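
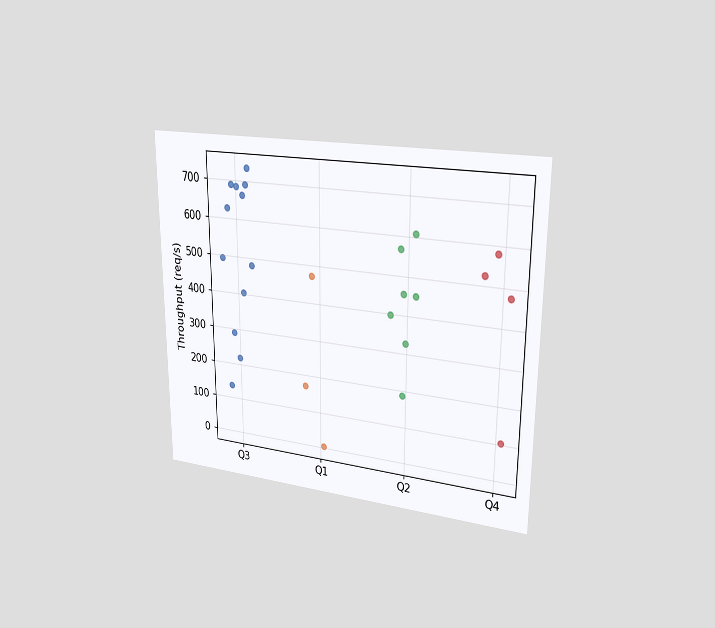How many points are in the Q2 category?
7

The chart is viewed slightly from the right. Counting the markers in the Q2 column gives 7.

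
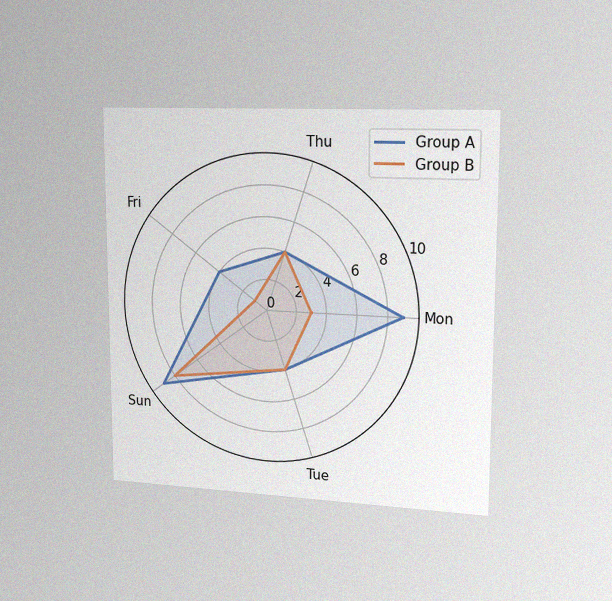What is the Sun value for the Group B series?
The chart is viewed slightly from the right, with some photo noise. On the Sun axis, Group B reaches 8.

8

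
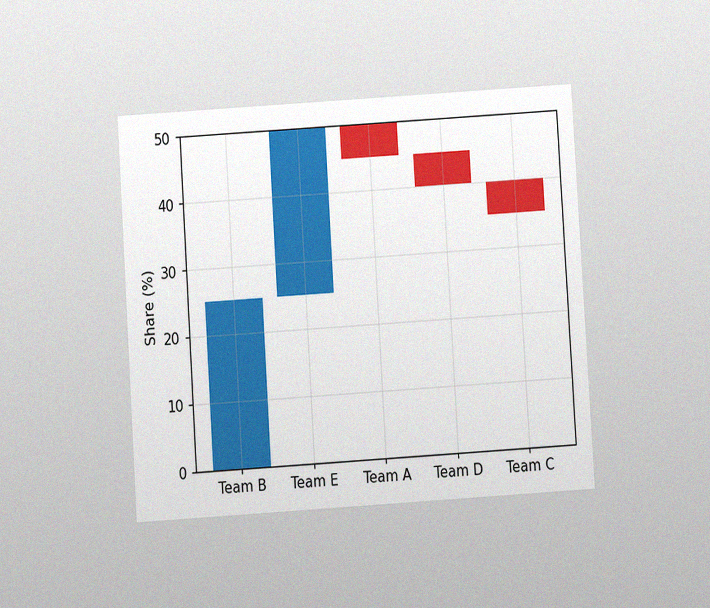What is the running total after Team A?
45%

The chart is tilted about 4° counter-clockwise and viewed at a slight angle, with some photo noise. After Team A the running total reaches 45%.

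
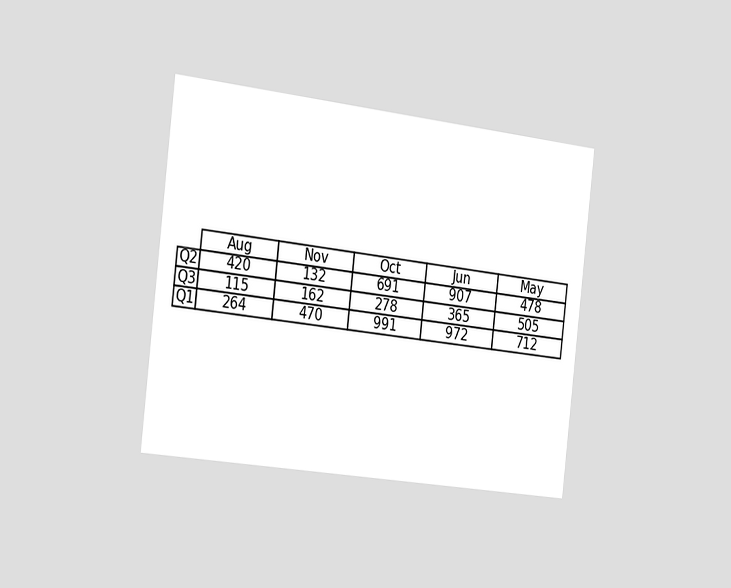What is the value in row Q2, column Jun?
The chart is tilted about 7° clockwise and viewed slightly from the left. The (Q2, Jun) cell reads 907.

907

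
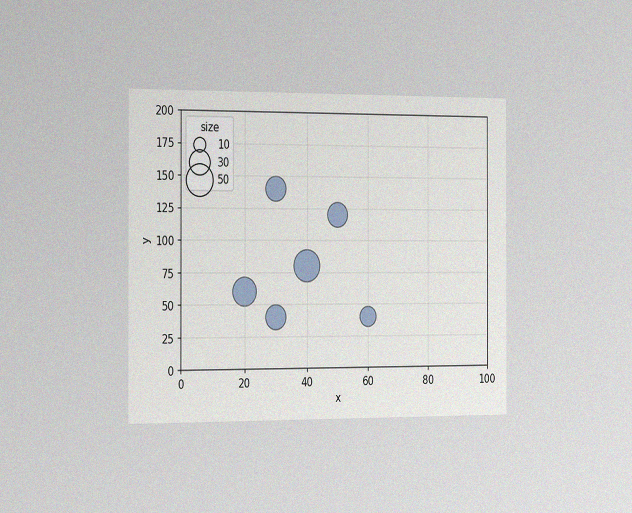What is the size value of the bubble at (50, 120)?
The chart is viewed slightly from the left, with some photo noise. Matching the bubble at (50, 120) against the size legend gives 30.

30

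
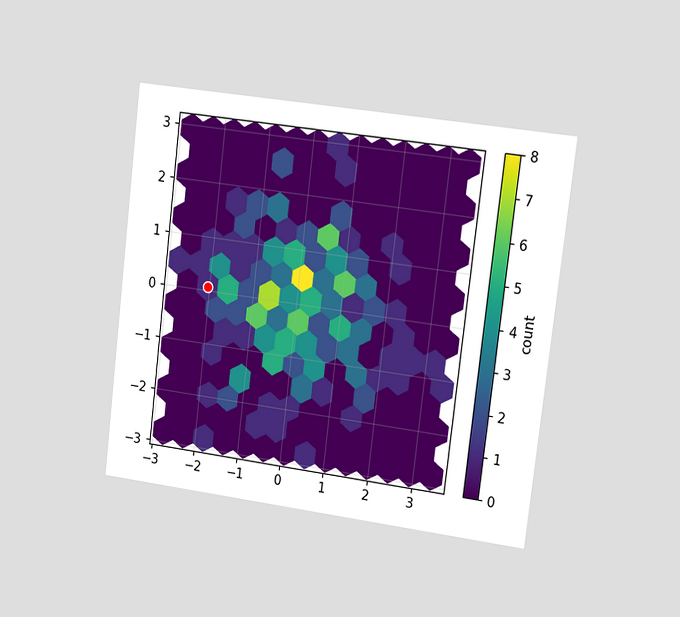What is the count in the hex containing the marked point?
1

The chart is tilted about 7° clockwise and viewed slightly from the right. The marked hex reads 1 on the colorbar.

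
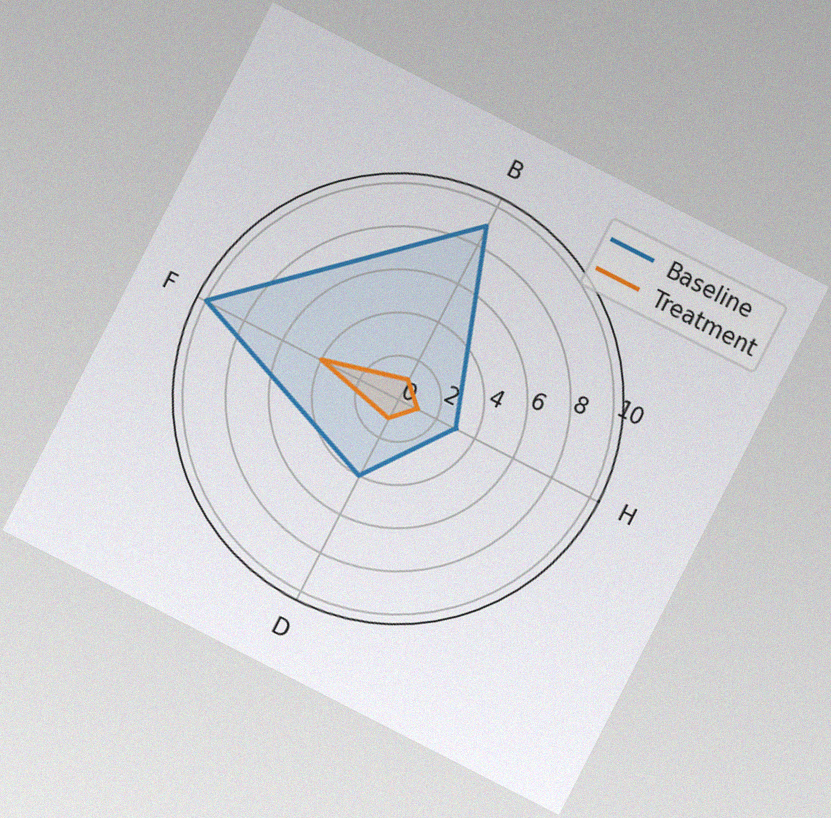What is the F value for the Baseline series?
10

The chart is tilted about 27° clockwise, with some photo noise. On the F axis, Baseline reaches 10.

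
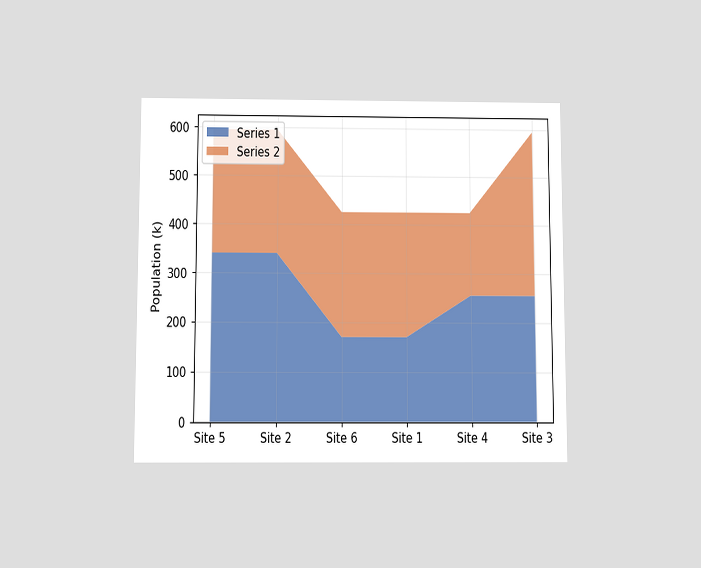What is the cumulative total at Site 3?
The chart is viewed slightly from below. The stacked total at Site 3 reaches 595k.

595k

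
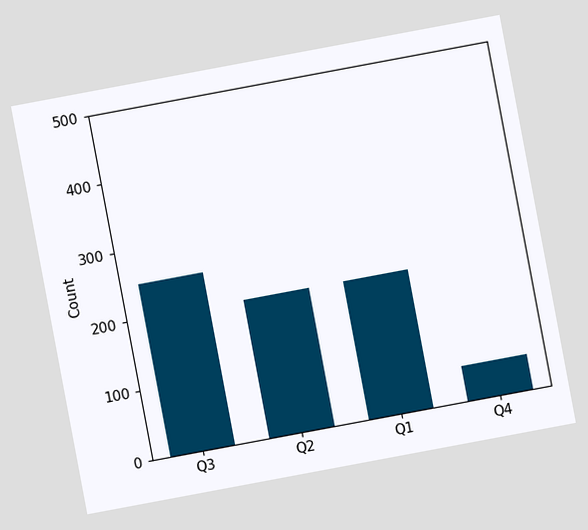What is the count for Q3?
250

The chart is tilted about 11° counter-clockwise. Reading along the chart's y-axis, the Q3 bar reaches 250.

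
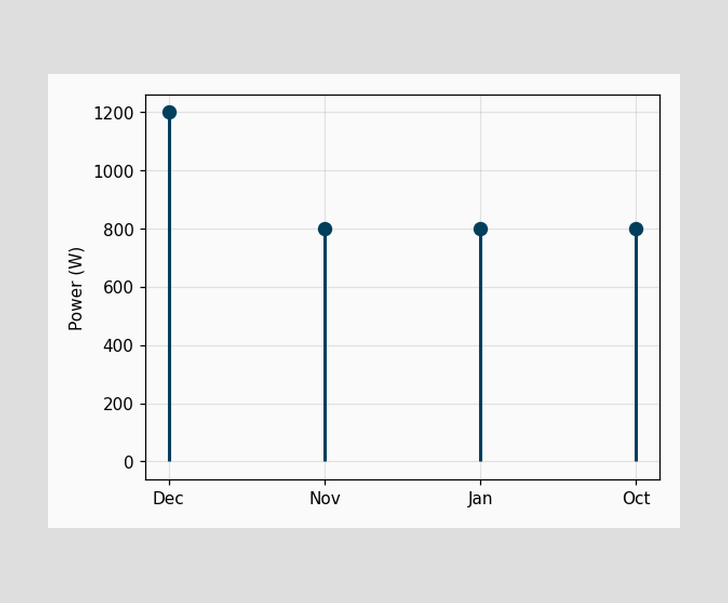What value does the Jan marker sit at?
800W

The Jan marker sits at 800W.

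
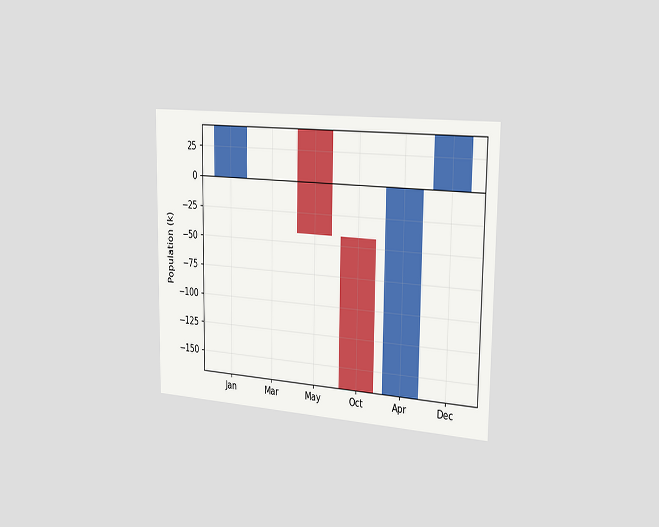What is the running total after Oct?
-168k

The chart is viewed slightly from the right. After Oct the running total reaches -168k.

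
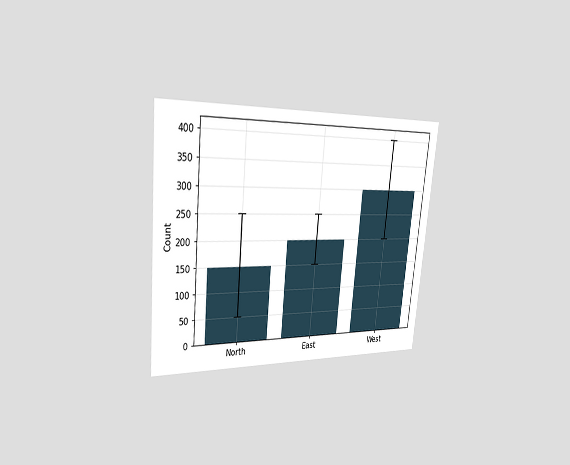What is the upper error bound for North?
250

The chart is tilted about 5° clockwise and viewed slightly from the left. The North bar's upper whisker reaches 250.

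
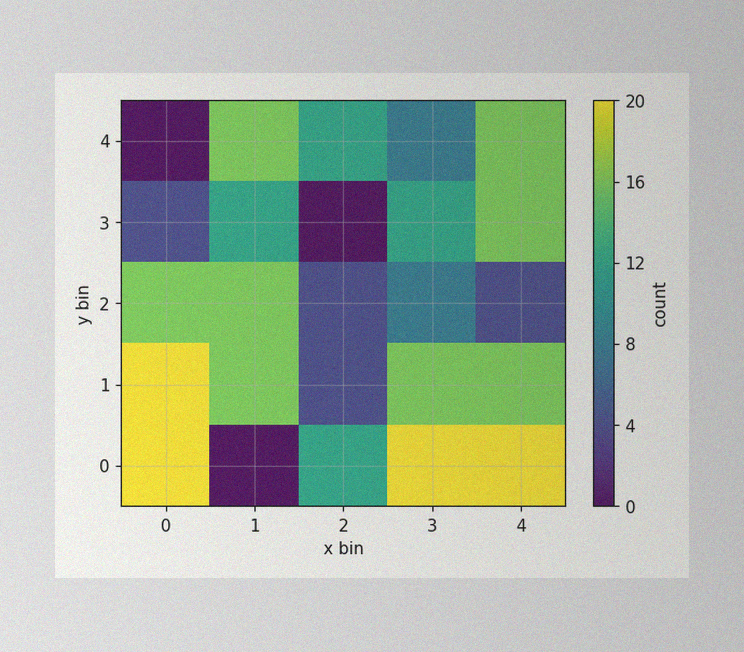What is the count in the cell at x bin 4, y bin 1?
The image has some photo noise and uneven lighting. Matching the cell (4, 1) against the colorbar gives 16.

16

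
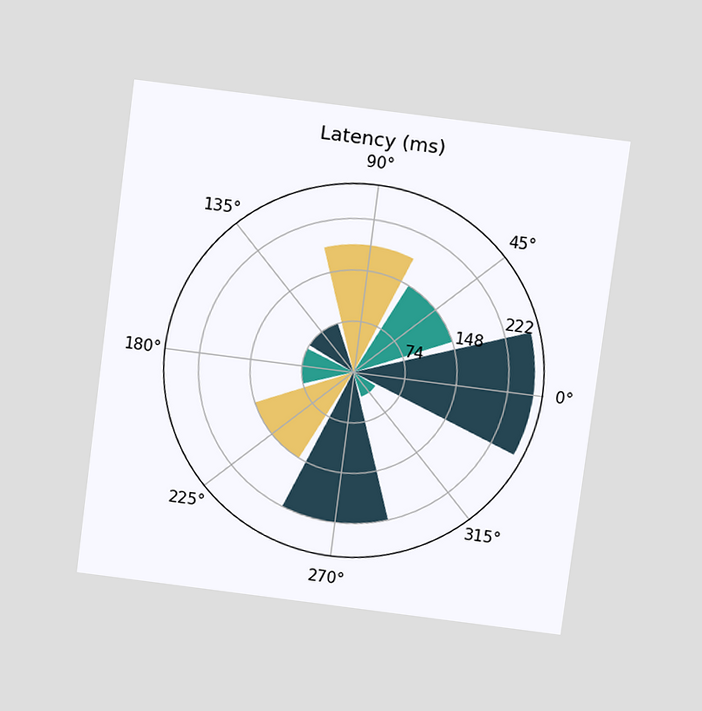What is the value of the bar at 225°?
The chart is tilted about 7° clockwise and viewed slightly from above. The bar at 225° reaches 148ms on the radial axis.

148ms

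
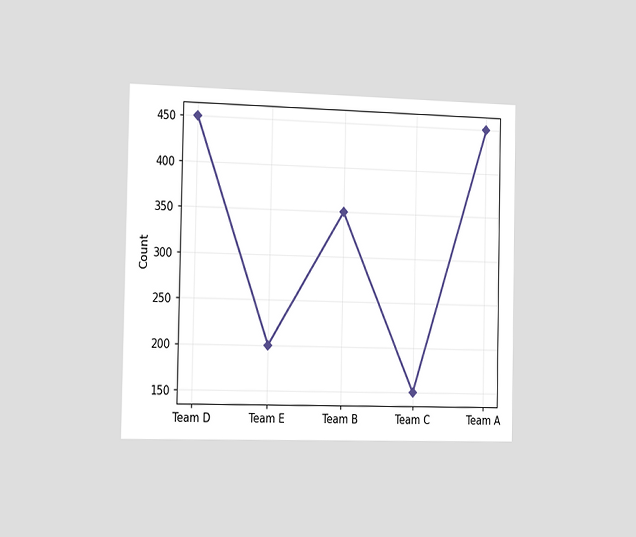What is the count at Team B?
The chart is viewed slightly from the left. At Team B, the line is at 350.

350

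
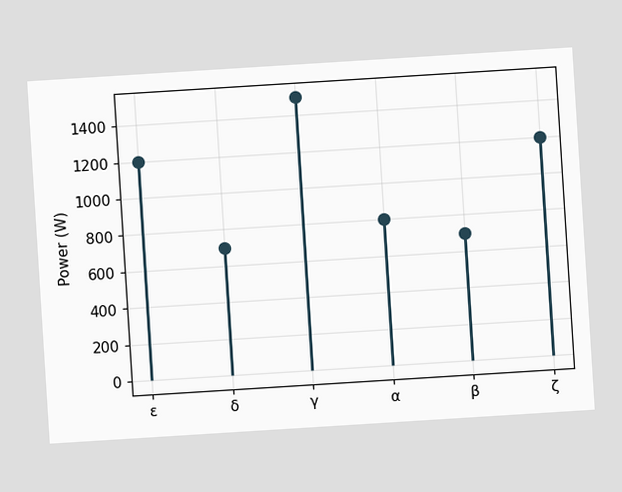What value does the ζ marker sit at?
1200W

The chart is tilted about 4° counter-clockwise. The ζ marker sits at 1200W.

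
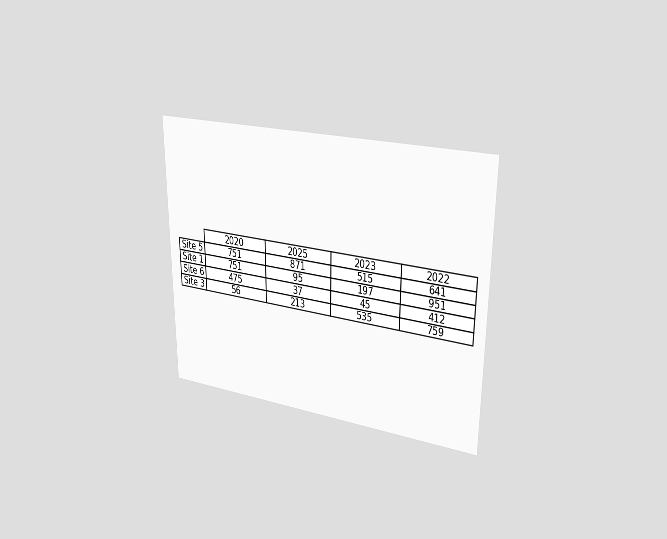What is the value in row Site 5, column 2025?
871

The chart is viewed slightly from the right. The (Site 5, 2025) cell reads 871.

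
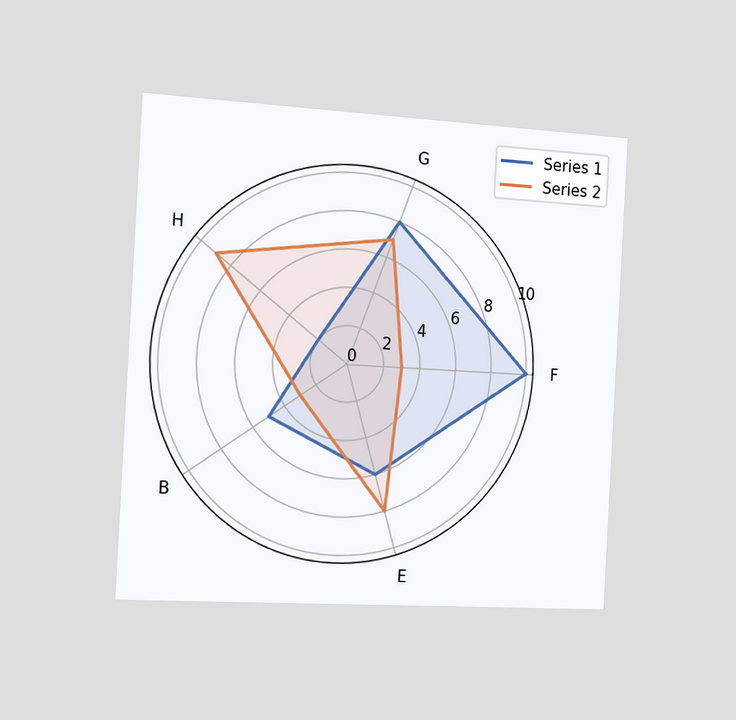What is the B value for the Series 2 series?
3

The chart is tilted about 3° clockwise and viewed slightly from the left. On the B axis, Series 2 reaches 3.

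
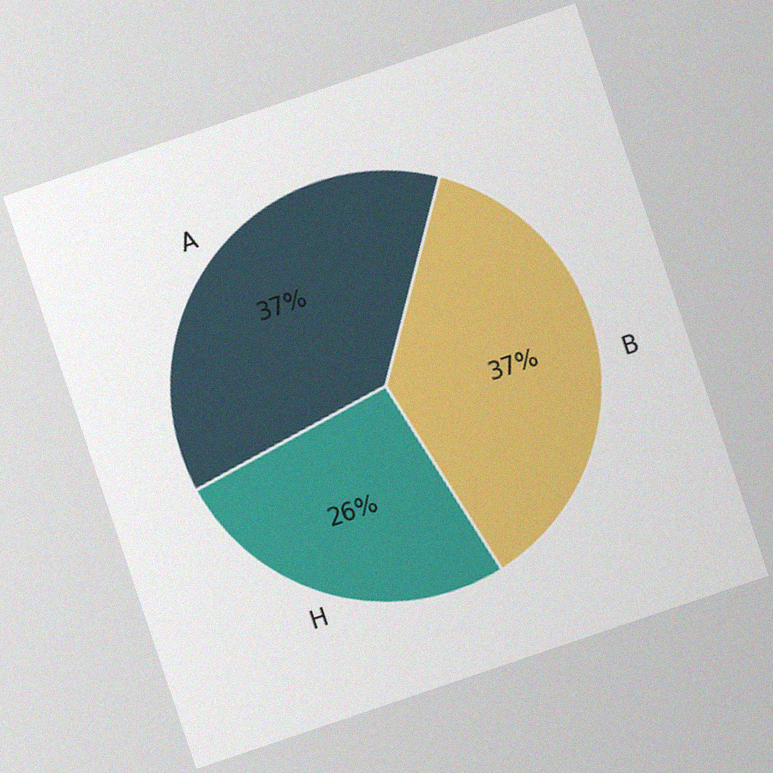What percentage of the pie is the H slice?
The chart is tilted about 19° counter-clockwise, with some photo noise. The H slice takes up 26% of the pie.

26%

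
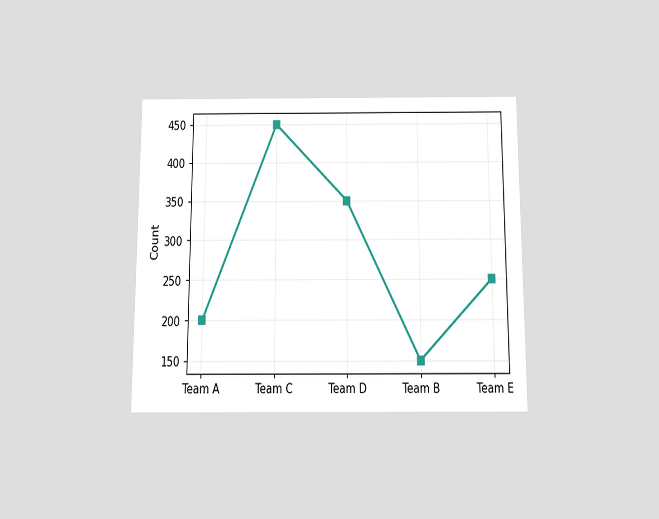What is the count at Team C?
450

The chart is viewed slightly from below. At Team C, the line is at 450.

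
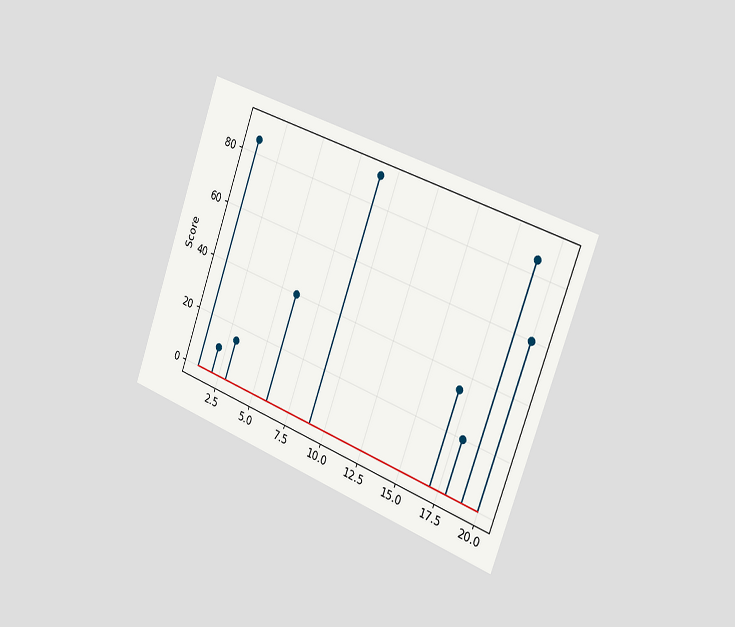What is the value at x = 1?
The chart is tilted about 20° clockwise and viewed slightly from the right. The stem at x=1 reaches 85.

85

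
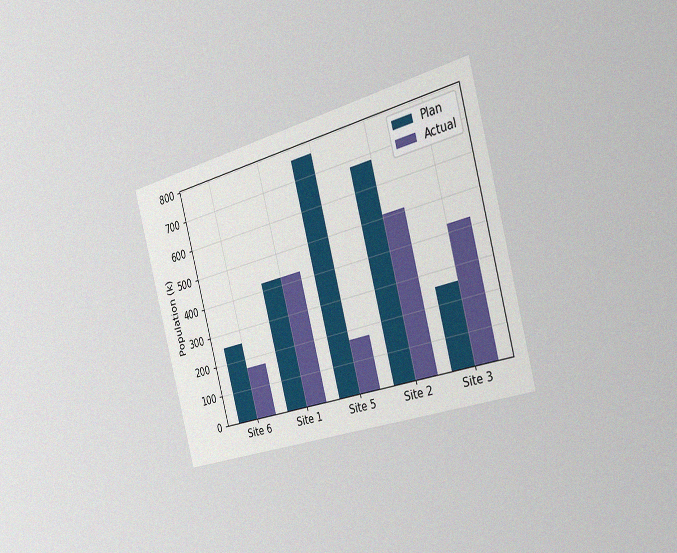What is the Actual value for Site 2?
510k

The chart is tilted about 15° counter-clockwise and viewed slightly from the right, with some photo noise. The Actual bar at Site 2 reaches 510k on the y-axis.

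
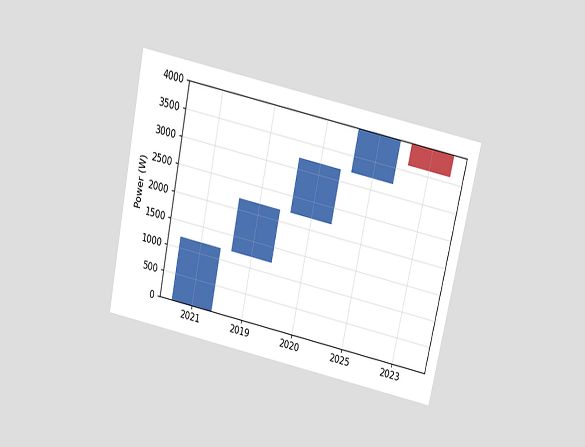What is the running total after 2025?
4000W

The chart is tilted about 12° clockwise and viewed slightly from above. After 2025 the running total reaches 4000W.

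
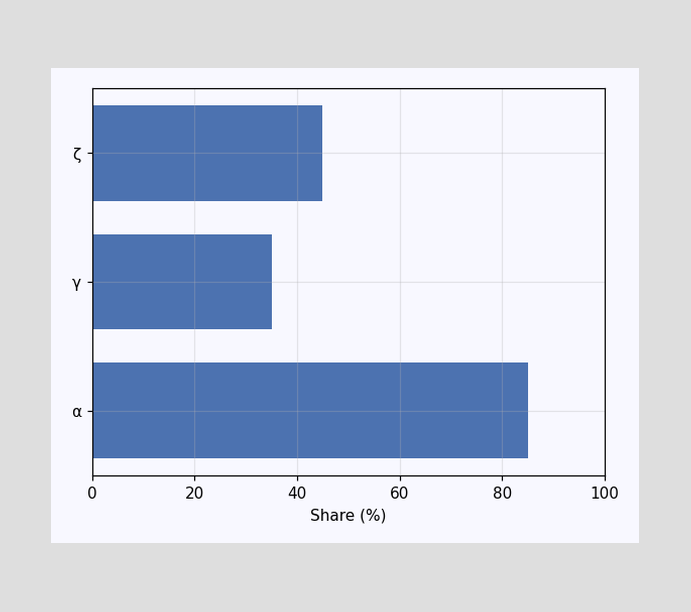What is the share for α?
85%

Reading along the chart's x-axis, the α bar reaches 85%.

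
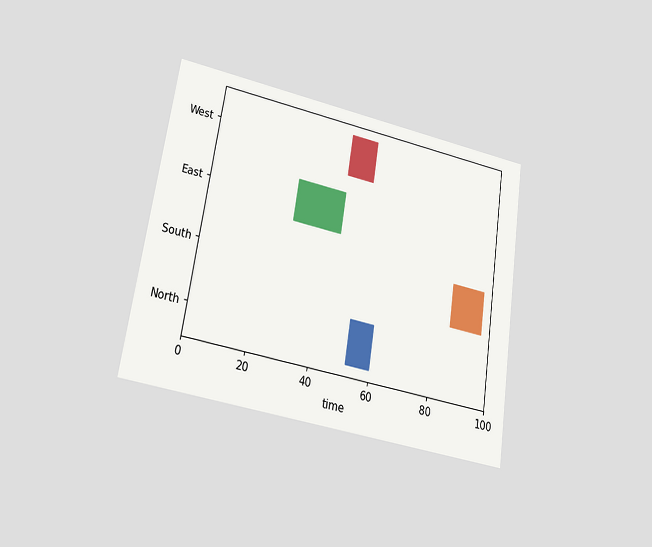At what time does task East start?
29

The chart is tilted about 9° clockwise and viewed at a slight angle. The East bar begins at t=29.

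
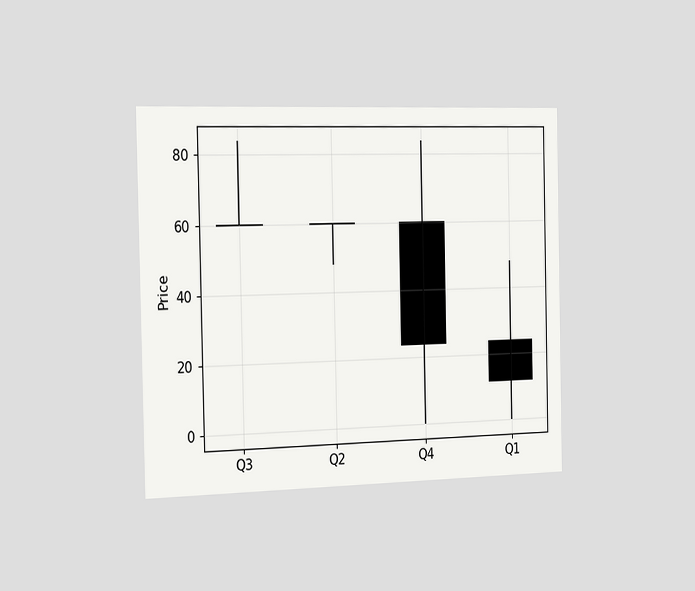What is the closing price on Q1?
The chart is viewed slightly from the left. The Q1 candle closes at 12.

12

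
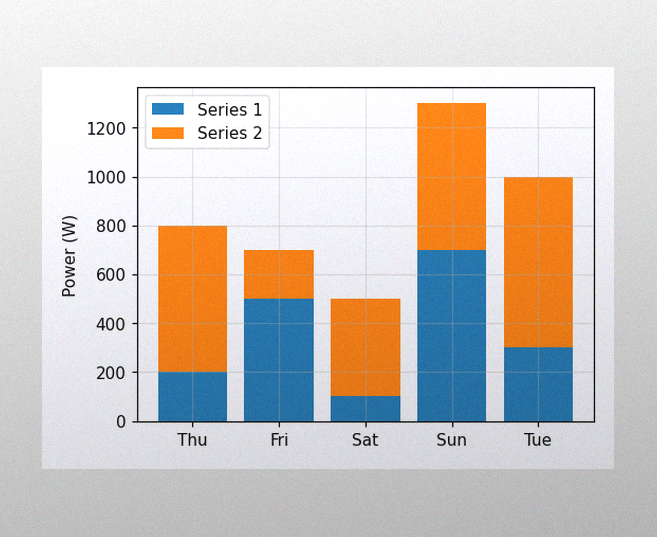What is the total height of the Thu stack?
The image has some photo noise and uneven lighting. The Thu stack's top reaches 800W on the y-axis.

800W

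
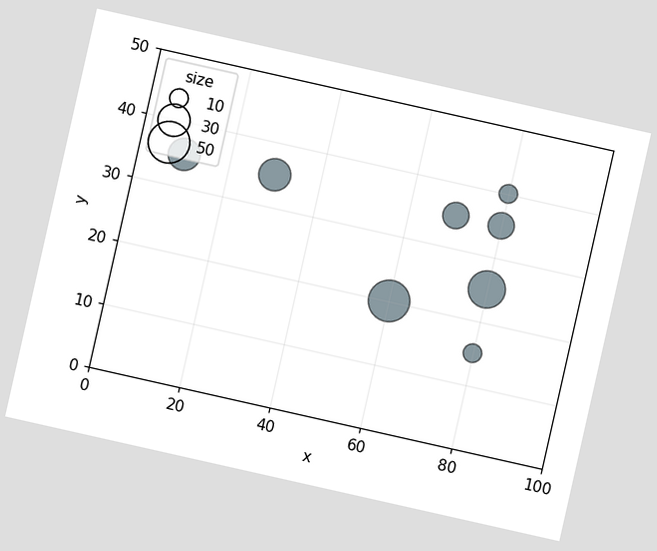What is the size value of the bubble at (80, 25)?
40

The chart is tilted about 13° clockwise. Matching the bubble at (80, 25) against the size legend gives 40.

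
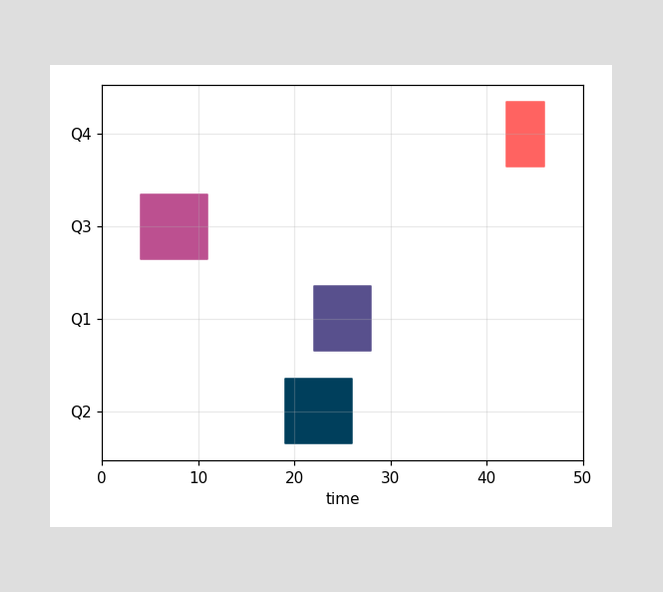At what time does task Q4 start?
The Q4 bar begins at t=42.

42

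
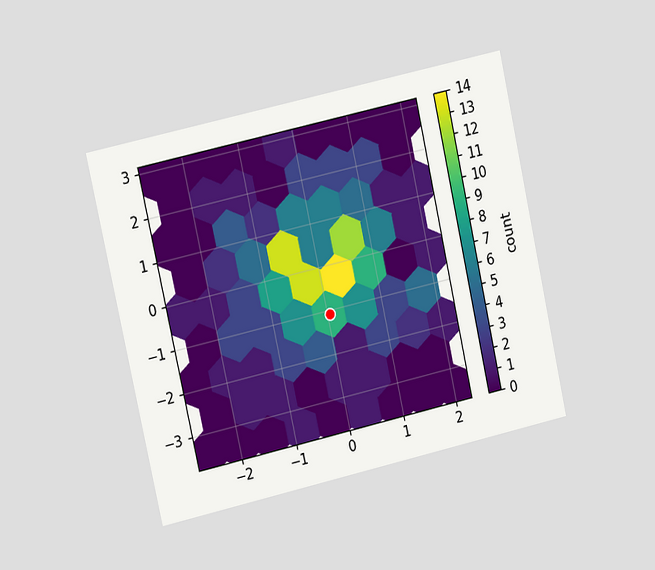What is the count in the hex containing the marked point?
The chart is tilted about 13° counter-clockwise and viewed at a slight angle. The marked hex reads 9 on the colorbar.

9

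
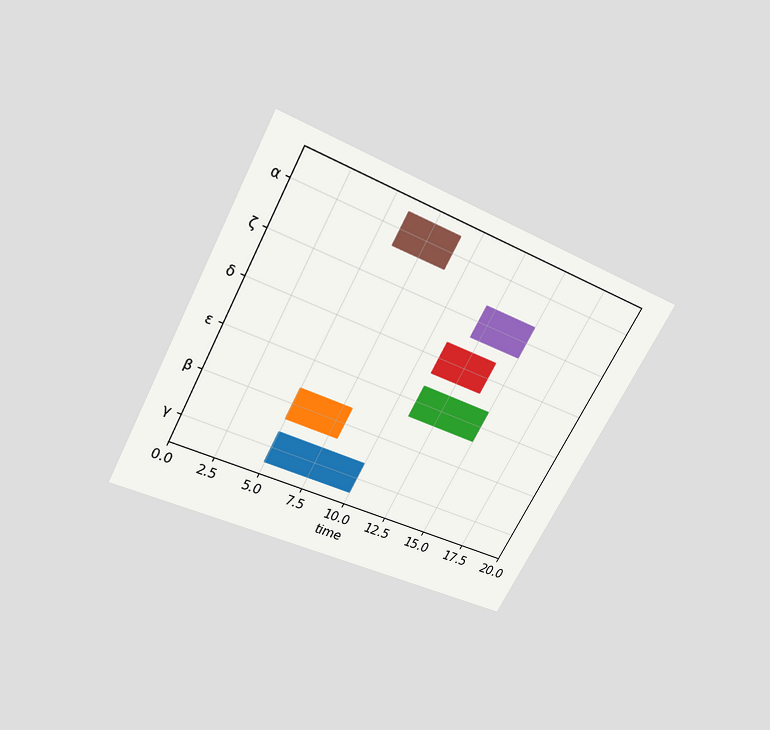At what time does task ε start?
11

The chart is tilted about 28° clockwise and viewed slightly from above. The ε bar begins at t=11.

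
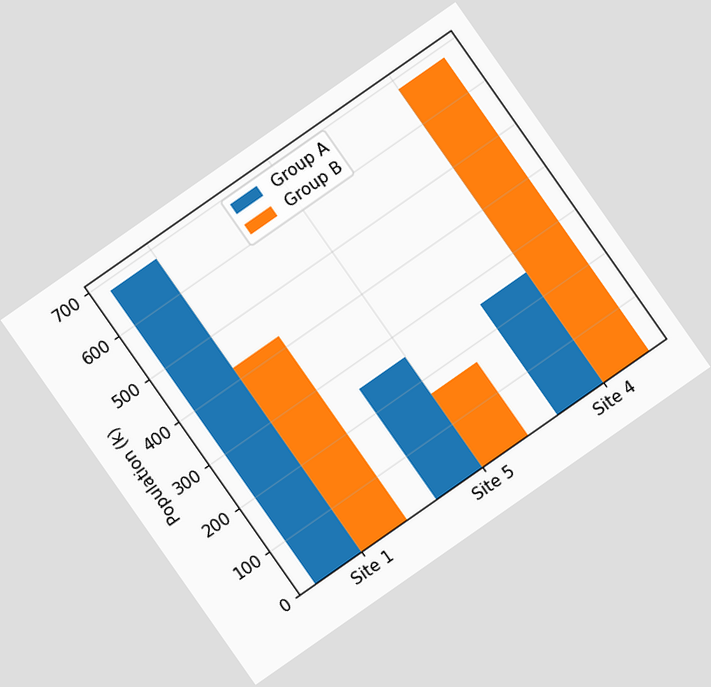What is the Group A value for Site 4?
The chart is tilted about 35° counter-clockwise. The Group A bar at Site 4 reaches 255k on the y-axis.

255k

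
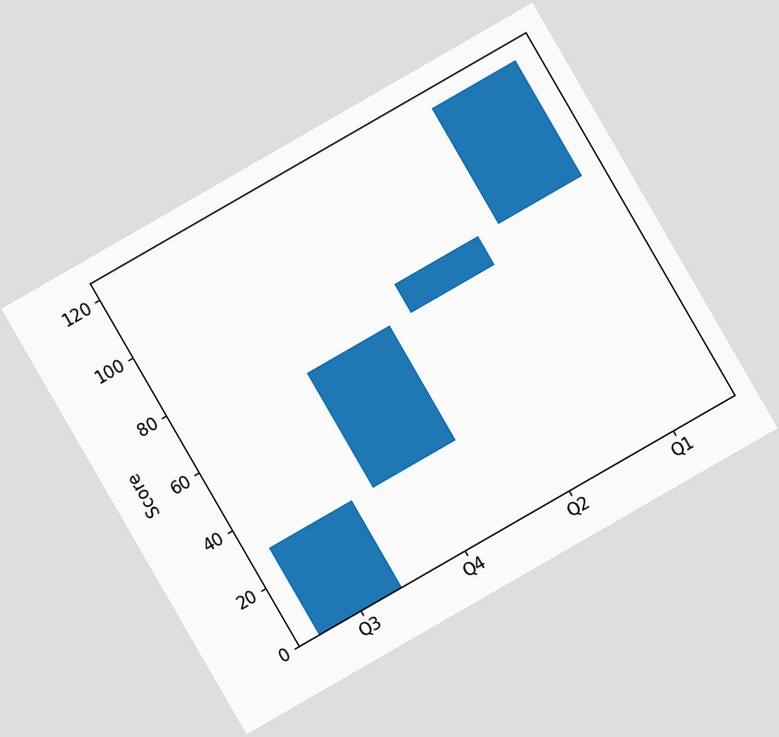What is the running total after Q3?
The chart is tilted about 30° counter-clockwise. After Q3 the running total reaches 30.

30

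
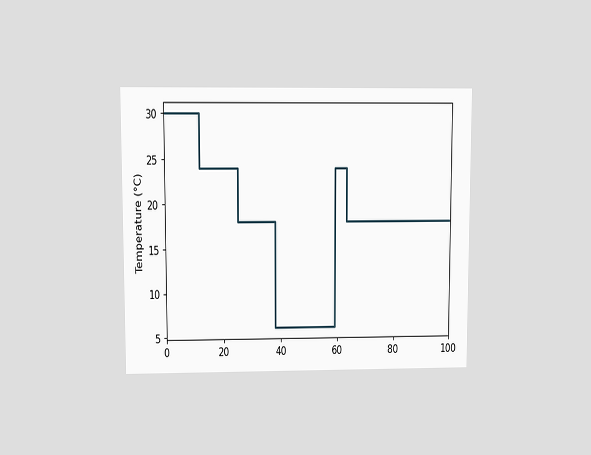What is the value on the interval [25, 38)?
18°C

The chart is viewed at a slight angle. On [25, 38) the step sits at 18°C.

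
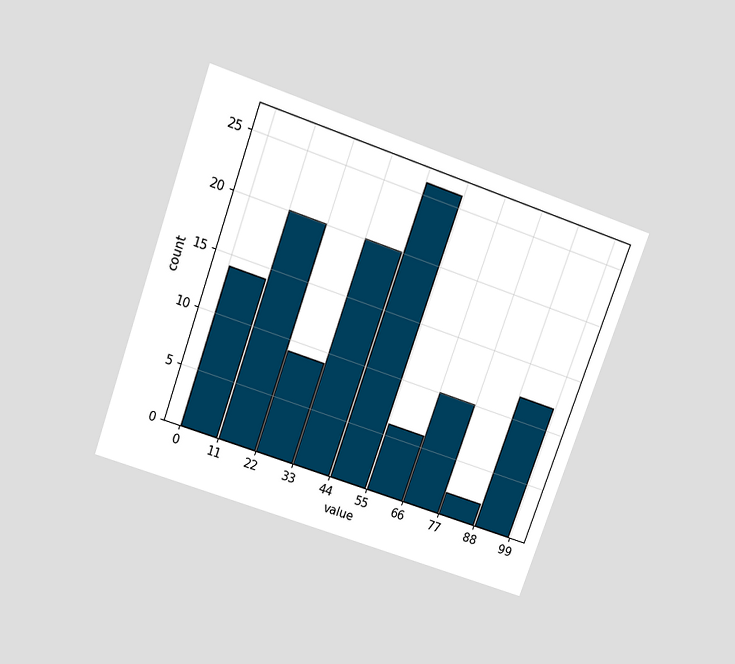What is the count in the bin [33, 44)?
The chart is tilted about 20° clockwise and viewed slightly from above. The [33, 44) bin has height 20.

20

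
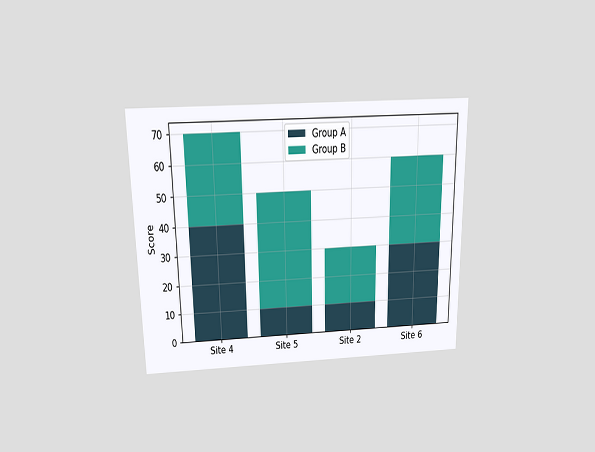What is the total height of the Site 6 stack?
The chart is viewed slightly from above. The Site 6 stack's top reaches 60 on the y-axis.

60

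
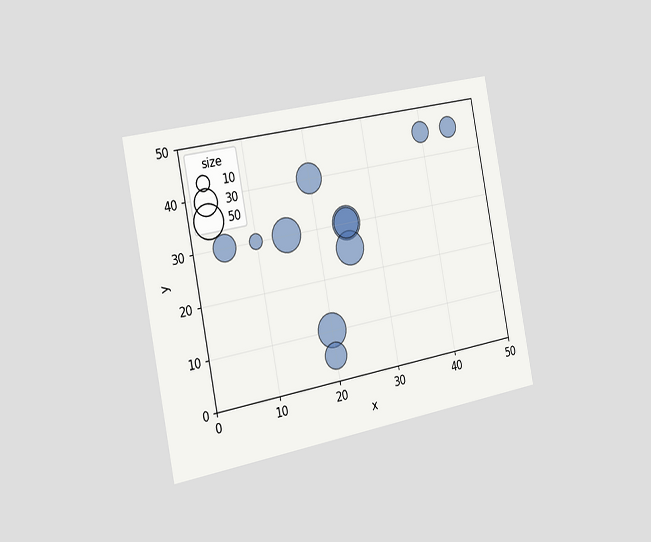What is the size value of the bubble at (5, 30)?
30

The chart is tilted about 11° counter-clockwise and viewed slightly from the left. Matching the bubble at (5, 30) against the size legend gives 30.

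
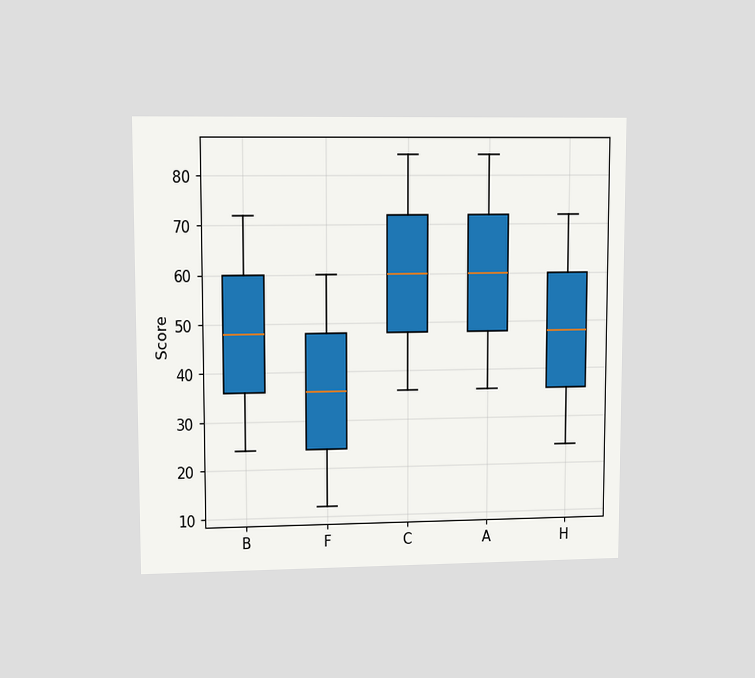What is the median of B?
48

The chart is viewed at a slight angle. The median line in the B box sits at 48.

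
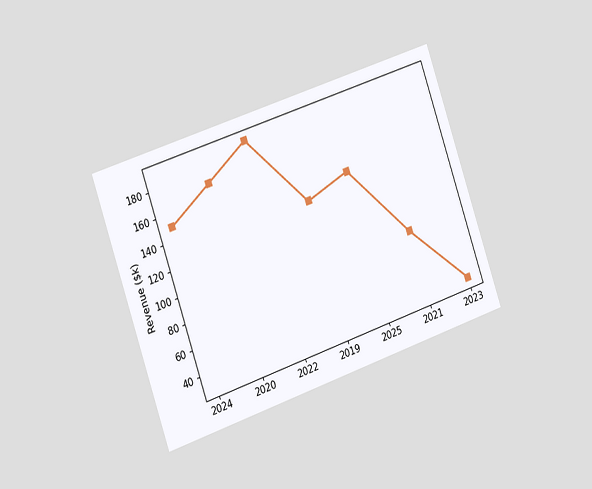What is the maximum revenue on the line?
$190k

The chart is tilted about 19° counter-clockwise and viewed slightly from the left. The highest point is at 2022, and reading across to the y-axis gives $190k.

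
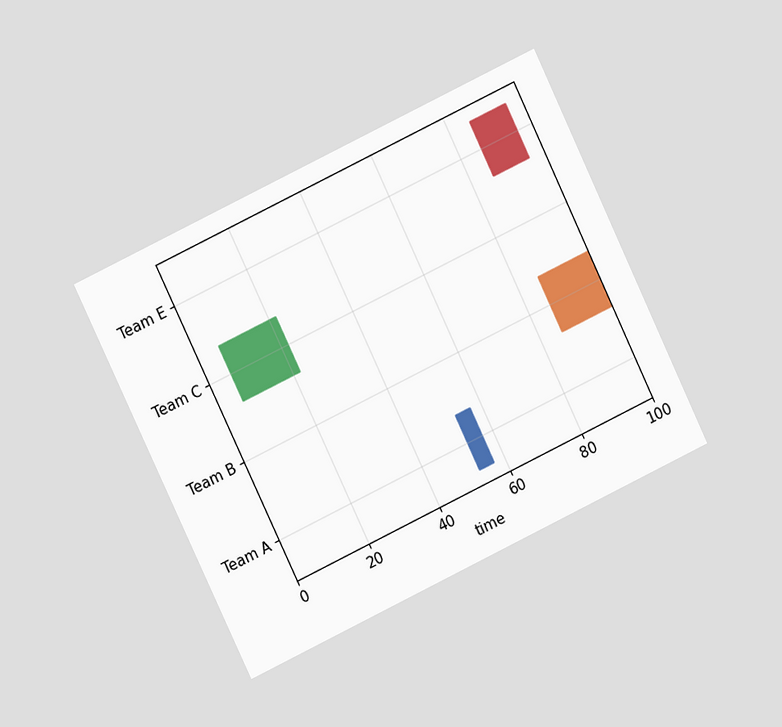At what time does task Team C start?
6

The chart is tilted about 26° counter-clockwise and viewed at a slight angle. The Team C bar begins at t=6.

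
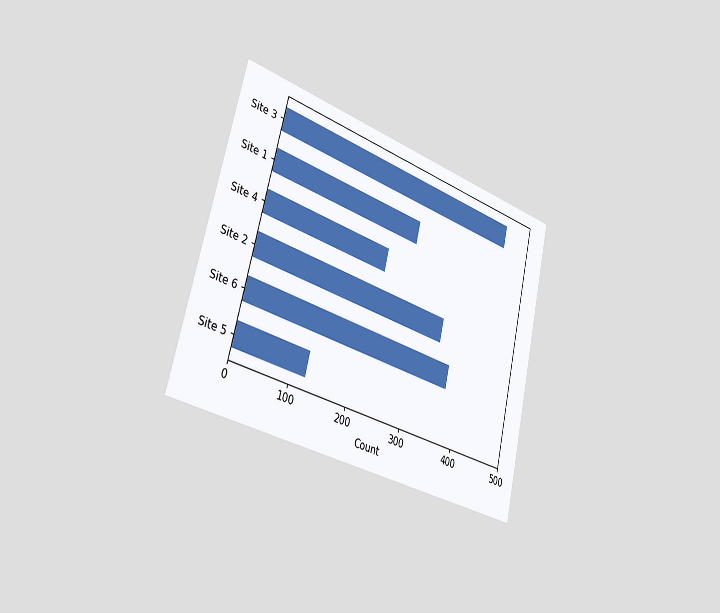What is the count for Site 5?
125

The chart is tilted about 14° clockwise and viewed slightly from the left. Reading along the chart's x-axis, the Site 5 bar reaches 125.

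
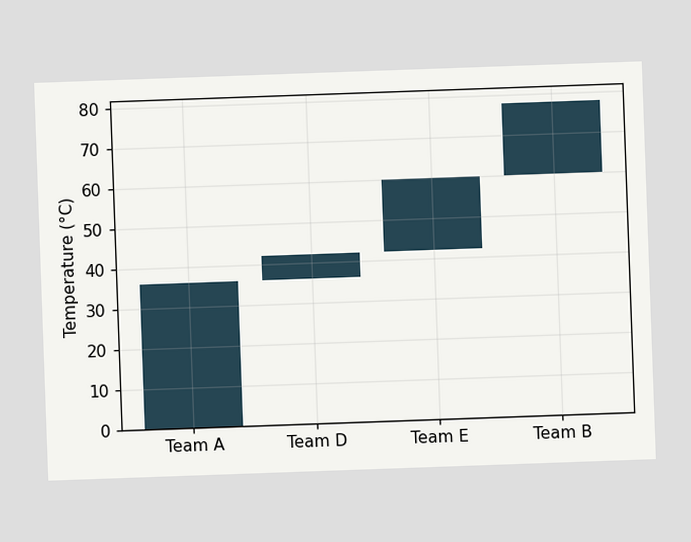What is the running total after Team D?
42°C

The chart is tilted about 2° counter-clockwise. After Team D the running total reaches 42°C.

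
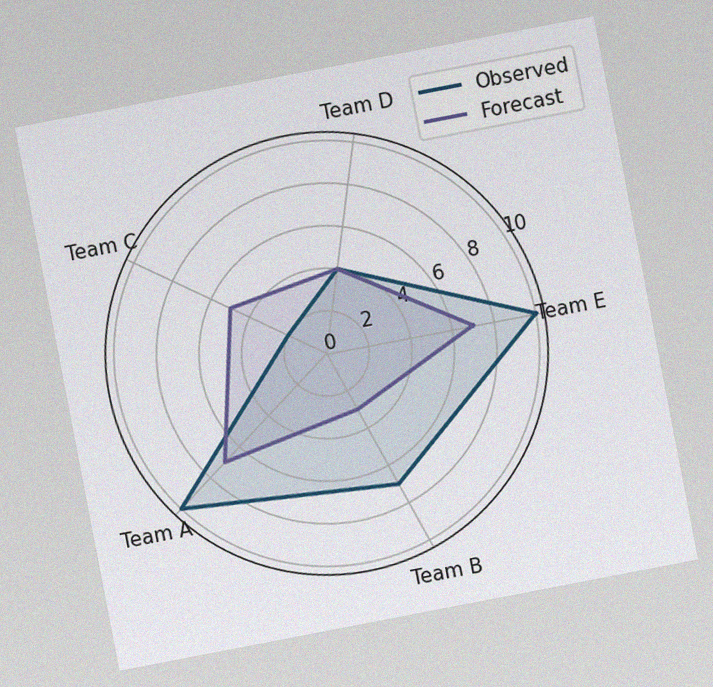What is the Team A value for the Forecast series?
7

The chart is tilted about 11° counter-clockwise, with some photo noise. On the Team A axis, Forecast reaches 7.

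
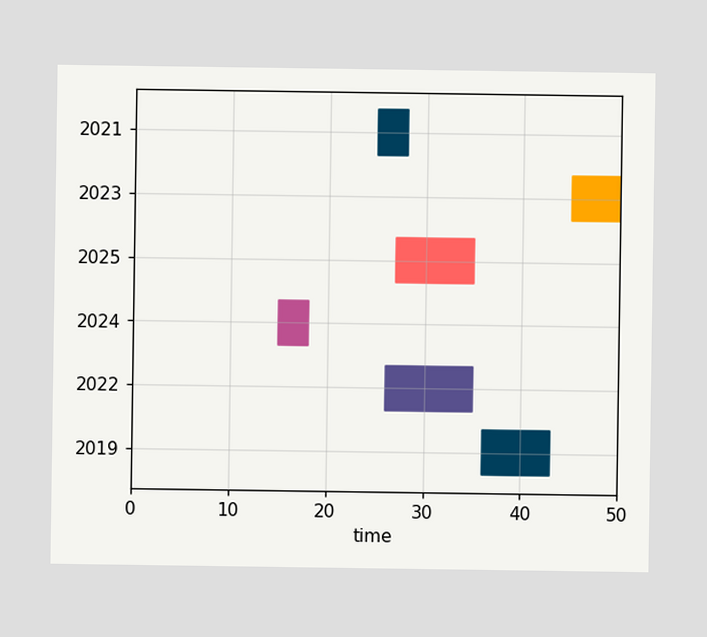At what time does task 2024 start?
The 2024 bar begins at t=15.

15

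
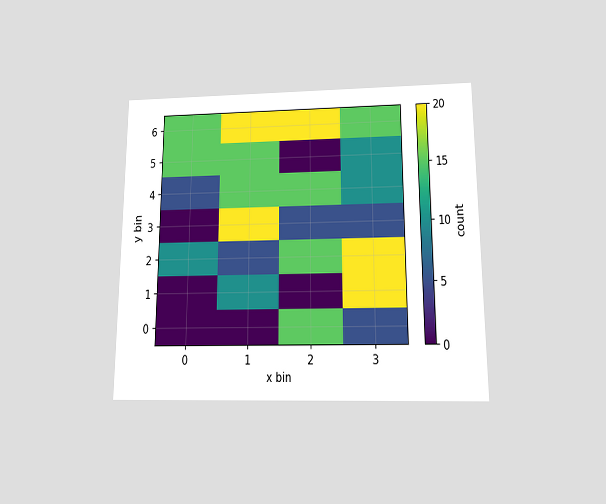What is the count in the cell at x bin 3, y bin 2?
20

The chart is viewed slightly from below. Matching the cell (3, 2) against the colorbar gives 20.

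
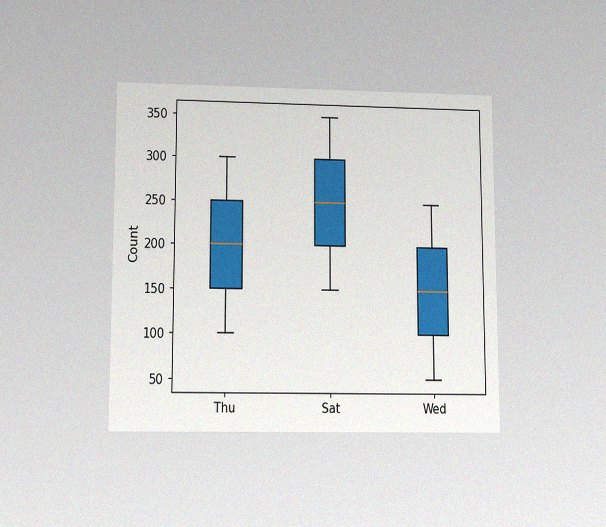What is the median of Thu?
200

The chart is viewed slightly from below, with some photo noise. The median line in the Thu box sits at 200.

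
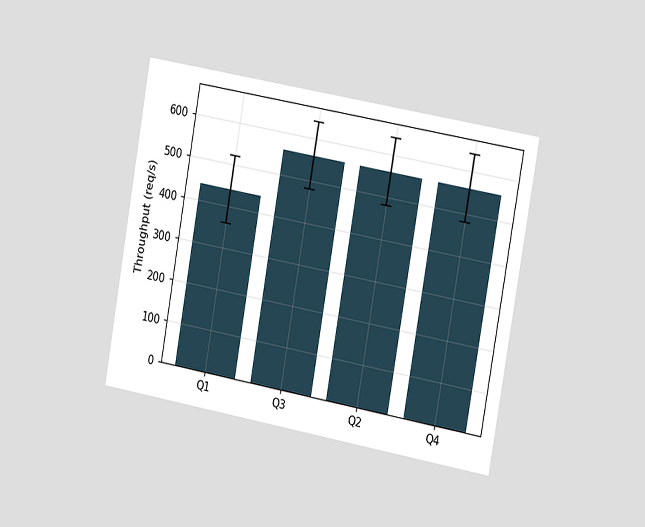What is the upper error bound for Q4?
The chart is tilted about 10° clockwise and viewed slightly from the right. The Q4 bar's upper whisker reaches 640req/s.

640req/s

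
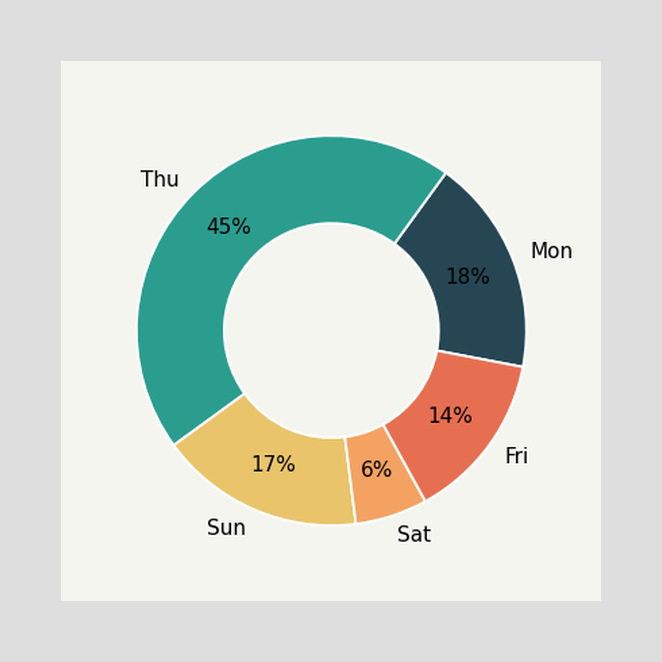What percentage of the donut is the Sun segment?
17%

The Sun segment takes up 17% of the ring.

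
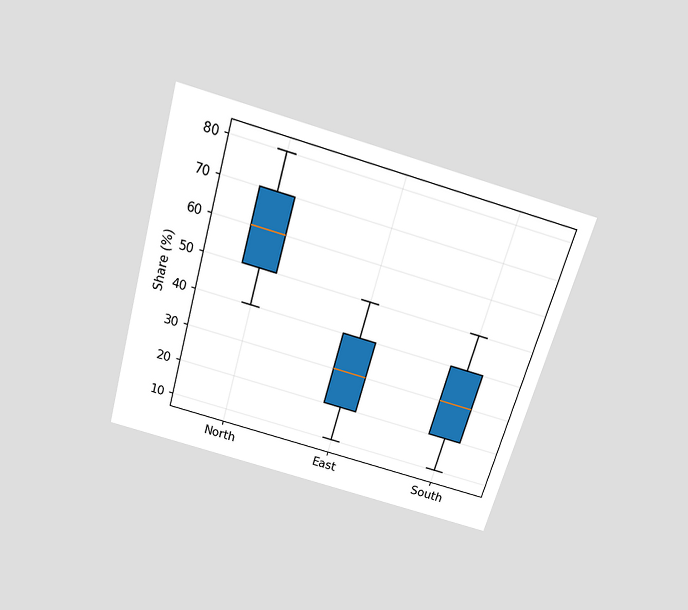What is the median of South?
30%

The chart is tilted about 16° clockwise and viewed slightly from above. The median line in the South box sits at 30%.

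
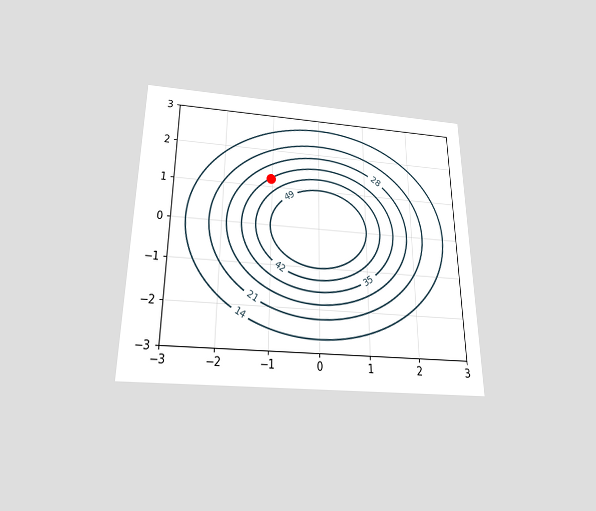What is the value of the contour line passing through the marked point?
The chart is viewed slightly from below. The marked point sits on the contour labelled 35.

35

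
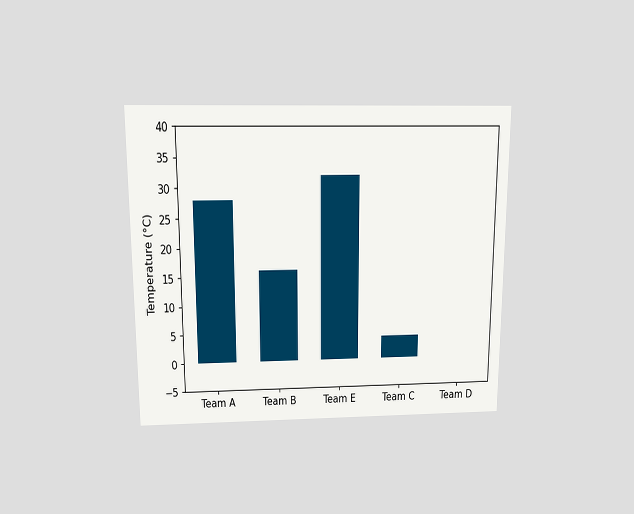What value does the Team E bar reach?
32°C

The chart is viewed slightly from above. Reading along the chart's y-axis, the Team E bar reaches 32°C.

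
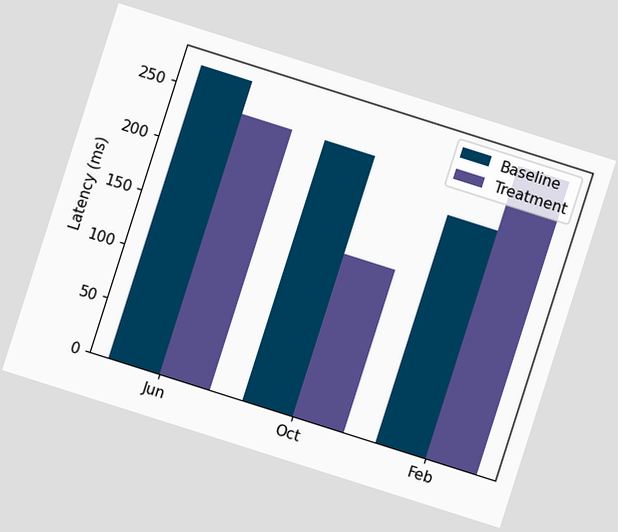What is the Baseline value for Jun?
The chart is tilted about 18° clockwise. The Baseline bar at Jun reaches 270ms on the y-axis.

270ms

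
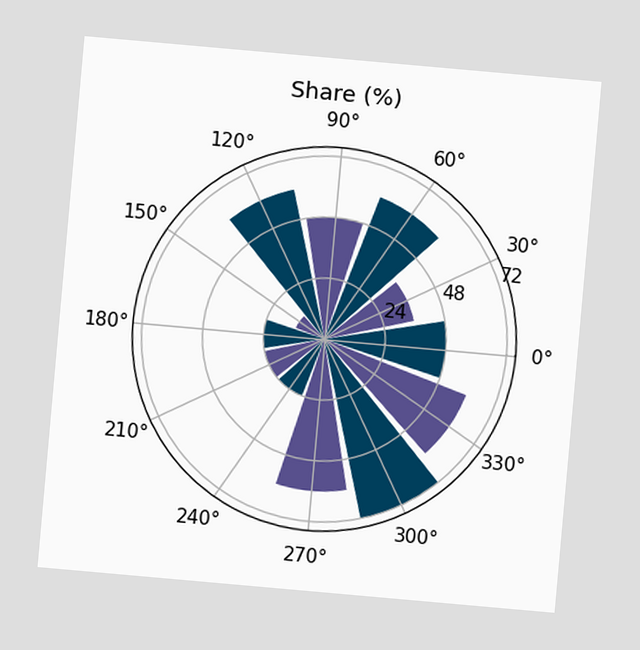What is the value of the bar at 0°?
48%

The chart is tilted about 5° clockwise. The bar at 0° reaches 48% on the radial axis.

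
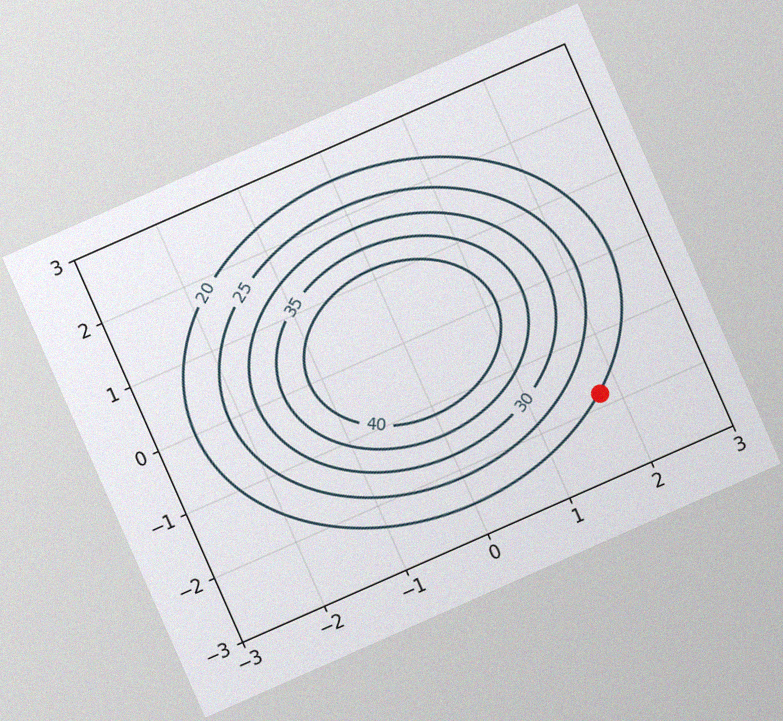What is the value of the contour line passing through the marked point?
The chart is tilted about 24° counter-clockwise, with some photo noise. The marked point sits on the contour labelled 20.

20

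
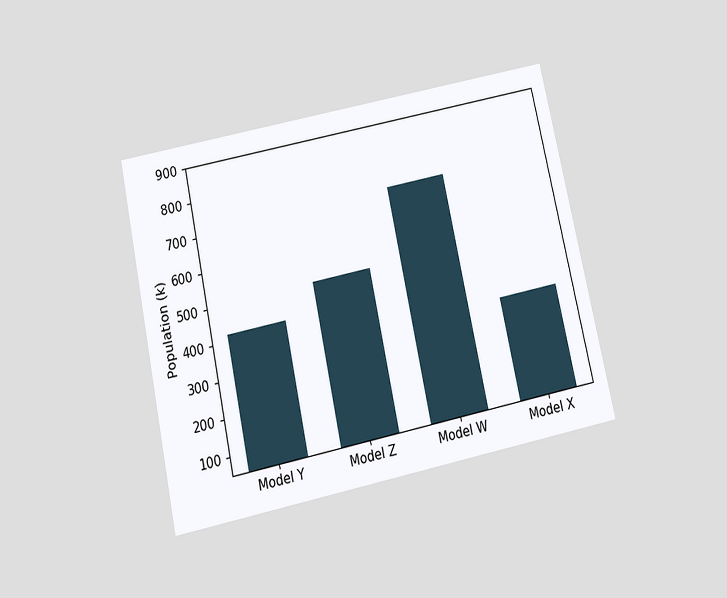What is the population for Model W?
The chart is tilted about 12° counter-clockwise and viewed slightly from below. Reading along the chart's y-axis, the Model W bar reaches 714k.

714k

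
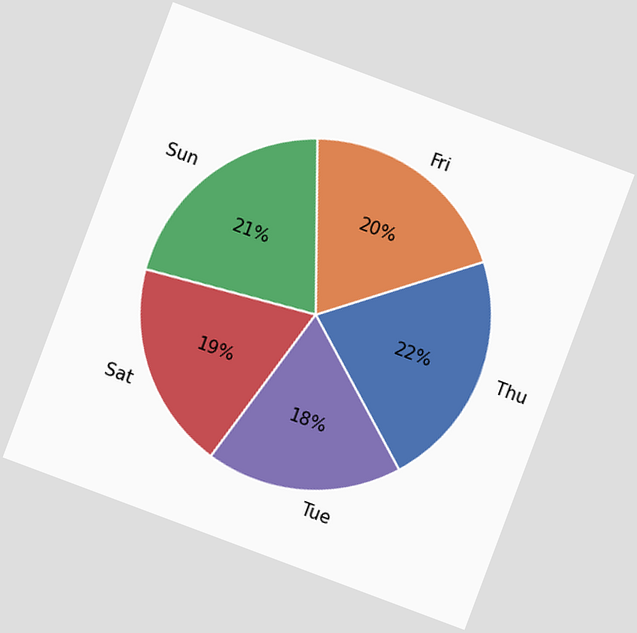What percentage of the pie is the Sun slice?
21%

The chart is tilted about 20° clockwise. The Sun slice takes up 21% of the pie.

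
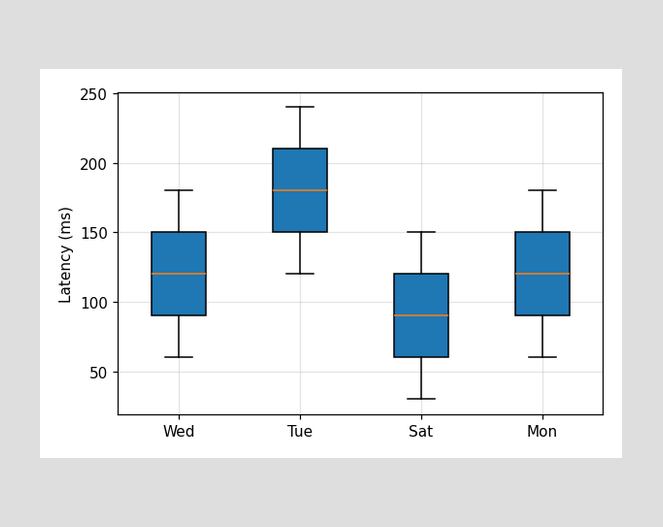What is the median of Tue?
The median line in the Tue box sits at 180ms.

180ms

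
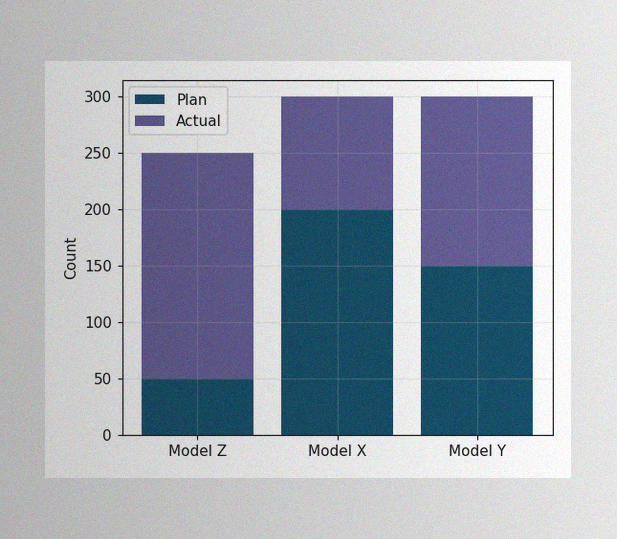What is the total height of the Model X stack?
The image has some photo noise and uneven lighting. The Model X stack's top reaches 300 on the y-axis.

300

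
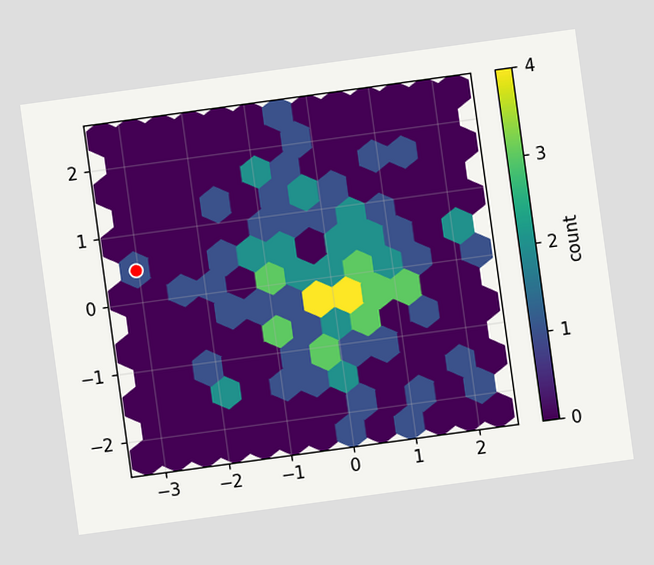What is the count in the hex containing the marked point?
1

The chart is tilted about 8° counter-clockwise. The marked hex reads 1 on the colorbar.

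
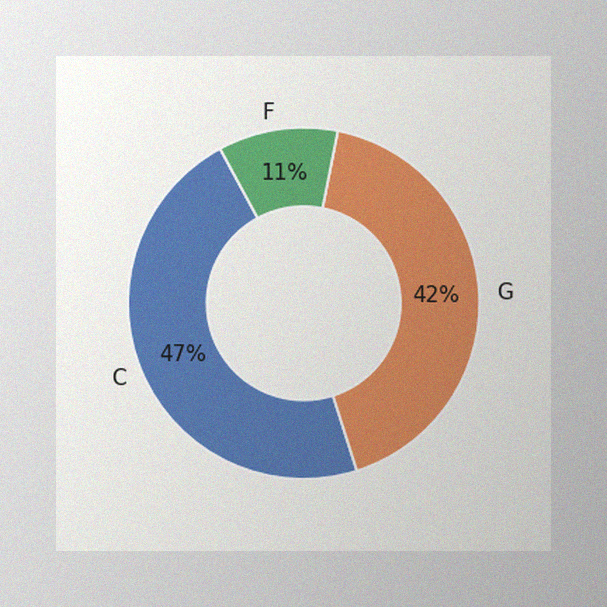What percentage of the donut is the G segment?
The image has some photo noise and uneven lighting. The G segment takes up 42% of the ring.

42%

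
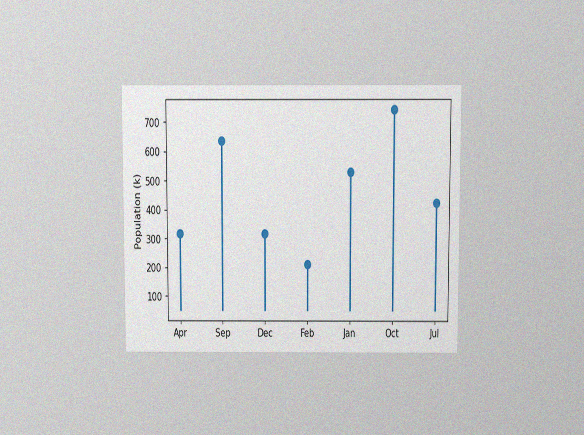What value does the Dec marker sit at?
318k

The chart is viewed slightly from above, with some photo noise. The Dec marker sits at 318k.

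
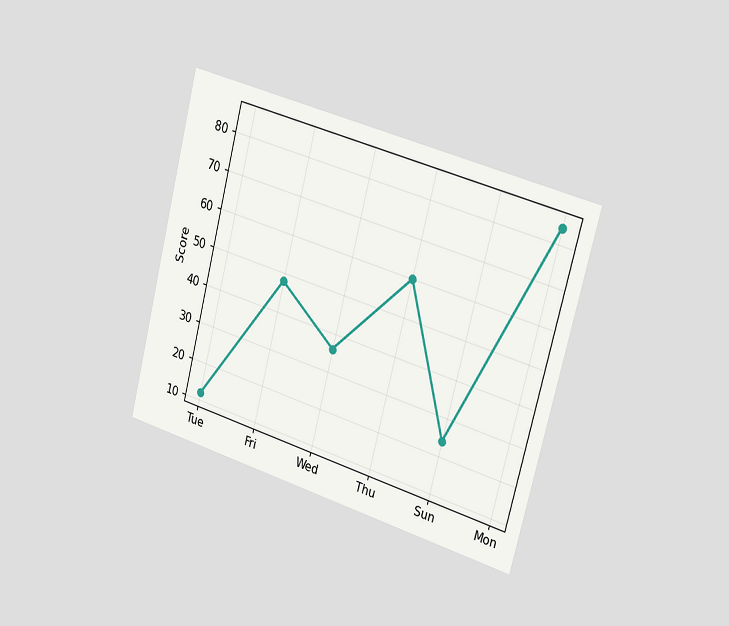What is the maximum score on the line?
84

The chart is tilted about 15° clockwise and viewed slightly from the right. The highest point is at Mon, and reading across to the y-axis gives 84.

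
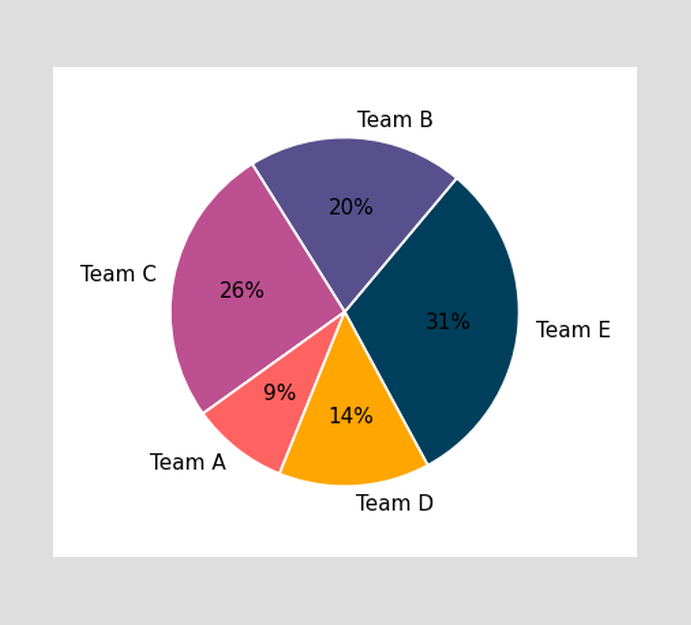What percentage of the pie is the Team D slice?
The Team D slice takes up 14% of the pie.

14%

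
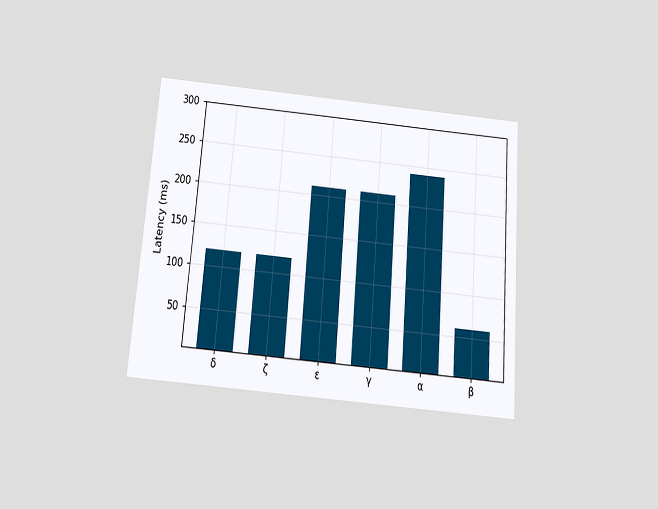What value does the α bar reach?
The chart is tilted about 5° clockwise and viewed slightly from below. Reading along the chart's y-axis, the α bar reaches 240ms.

240ms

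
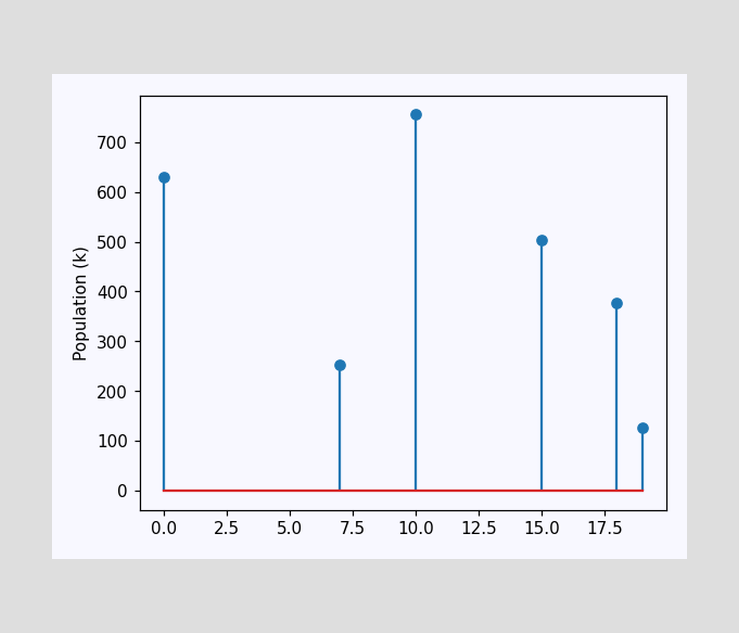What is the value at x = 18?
The stem at x=18 reaches 378k.

378k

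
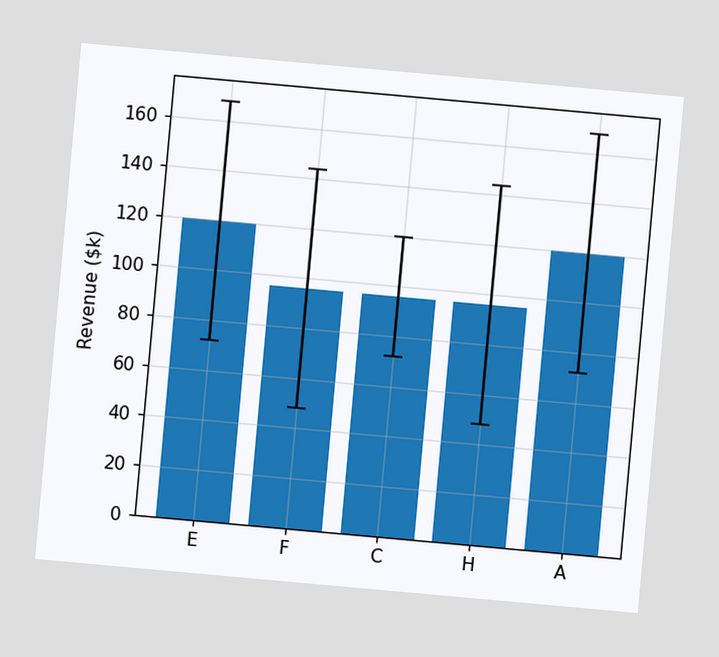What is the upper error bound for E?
$168k

The chart is tilted about 5° clockwise. The E bar's upper whisker reaches $168k.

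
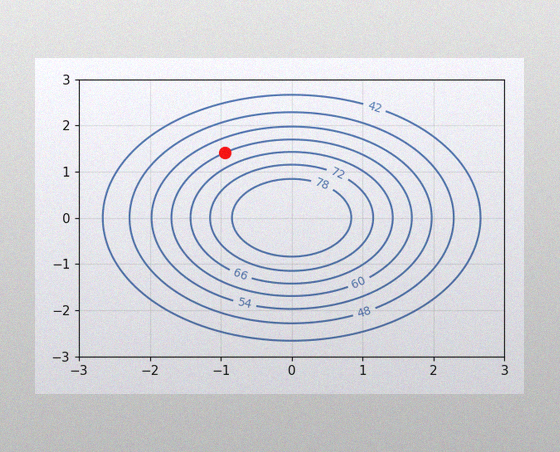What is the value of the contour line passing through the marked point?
The image has some photo noise and uneven lighting. The marked point sits on the contour labelled 60.

60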